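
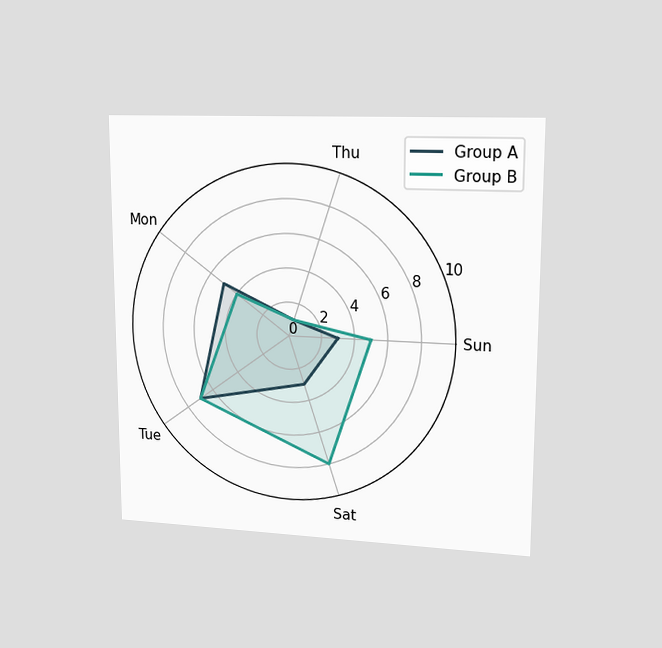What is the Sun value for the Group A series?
The chart is viewed slightly from the right. On the Sun axis, Group A reaches 3.

3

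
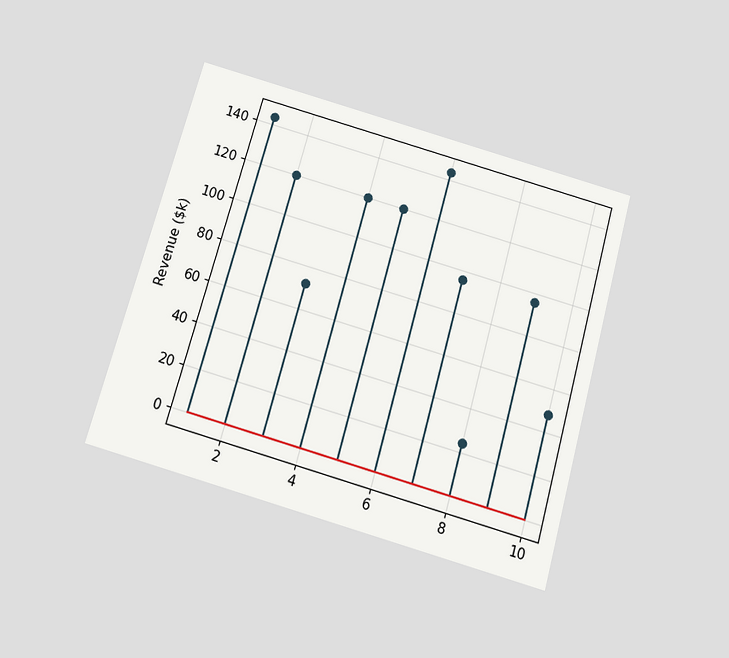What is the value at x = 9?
The chart is tilted about 16° clockwise and viewed slightly from below. The stem at x=9 reaches $96k.

$96k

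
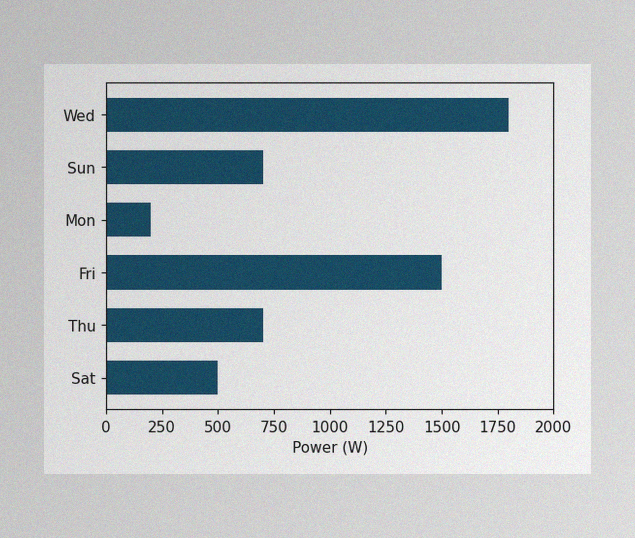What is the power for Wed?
1800W

The image has some photo noise and uneven lighting. Reading along the chart's x-axis, the Wed bar reaches 1800W.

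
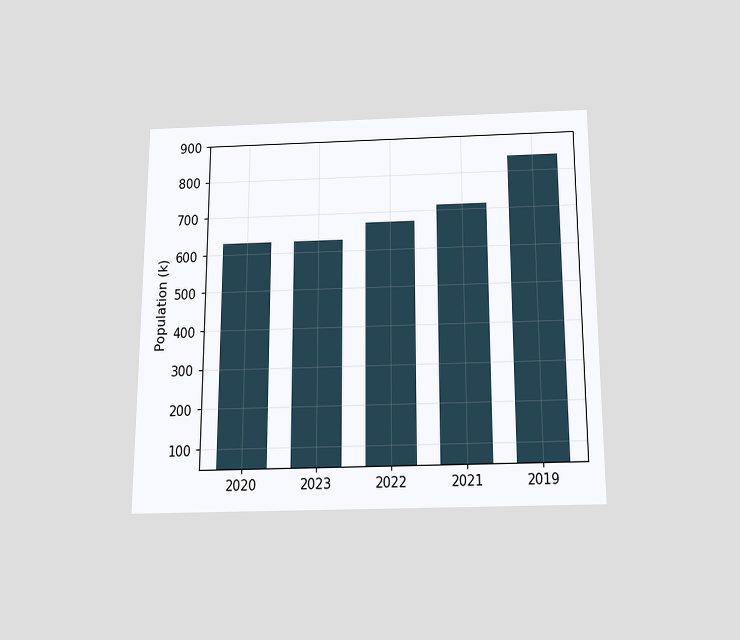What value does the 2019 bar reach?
The chart is viewed slightly from below. Reading along the chart's y-axis, the 2019 bar reaches 840k.

840k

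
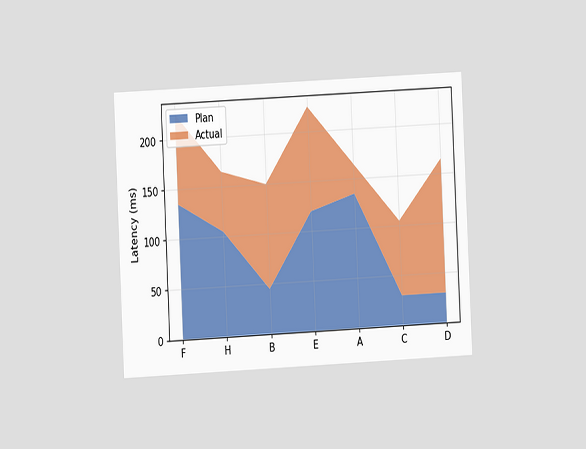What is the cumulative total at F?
225ms

The chart is tilted about 3° counter-clockwise and viewed at a slight angle. The stacked total at F reaches 225ms.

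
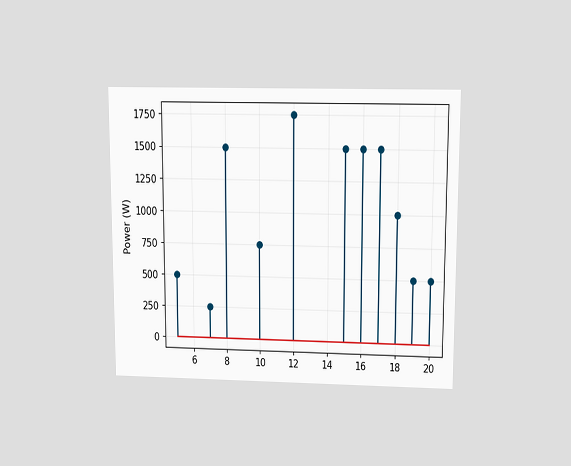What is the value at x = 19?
The chart is viewed slightly from above. The stem at x=19 reaches 500W.

500W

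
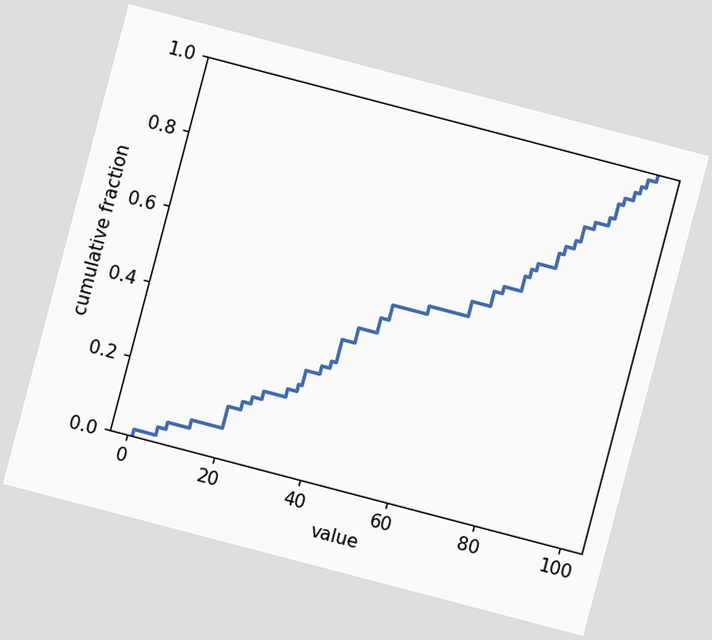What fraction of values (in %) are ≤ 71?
The chart is tilted about 15° clockwise. At x=71 the ECDF step is at 60%.

60%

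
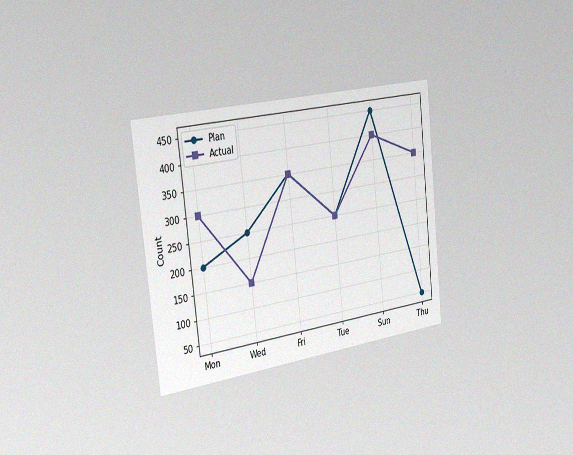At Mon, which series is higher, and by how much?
The chart is tilted about 6° counter-clockwise and viewed slightly from the left, with some photo noise. At Mon, Actual sits above the other line by 100.

Actual, by 100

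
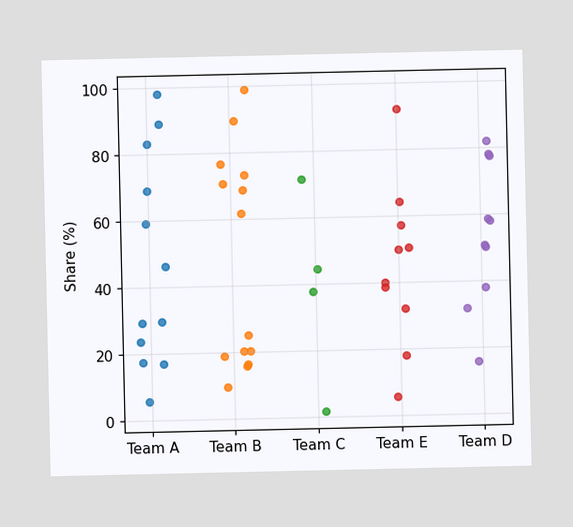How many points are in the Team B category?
14

Counting the markers in the Team B column gives 14.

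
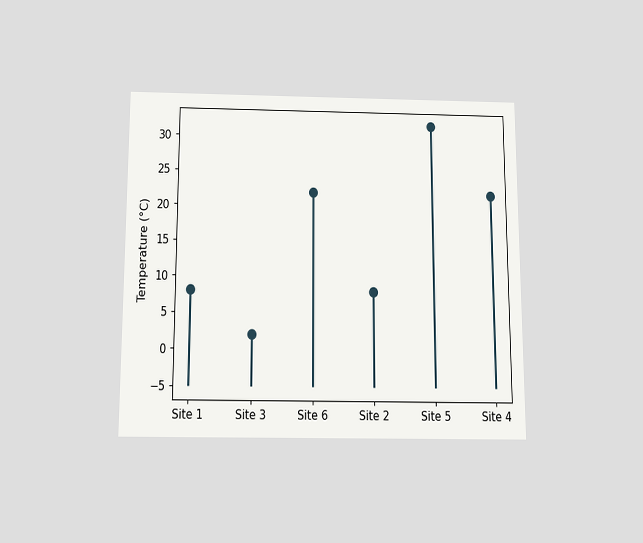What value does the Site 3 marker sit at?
2°C

The chart is viewed slightly from below. The Site 3 marker sits at 2°C.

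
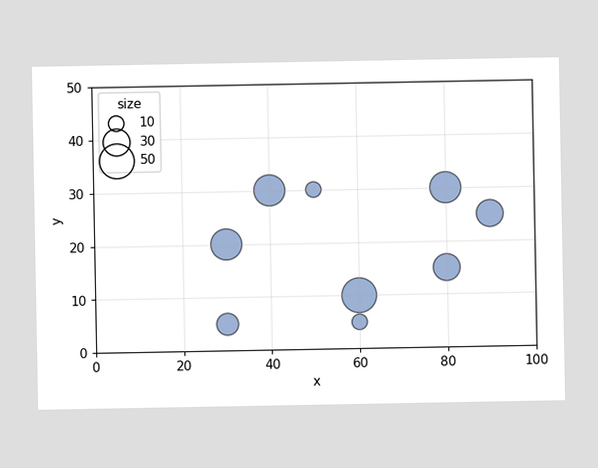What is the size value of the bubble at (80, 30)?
40

Matching the bubble at (80, 30) against the size legend gives 40.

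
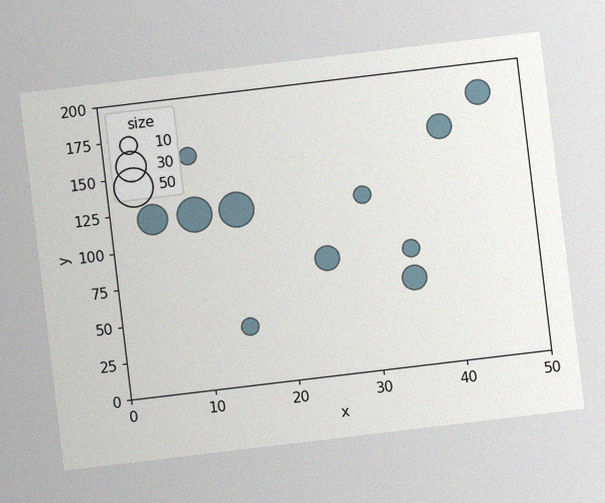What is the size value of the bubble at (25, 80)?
The chart is tilted about 7° counter-clockwise, with some photo noise. Matching the bubble at (25, 80) against the size legend gives 20.

20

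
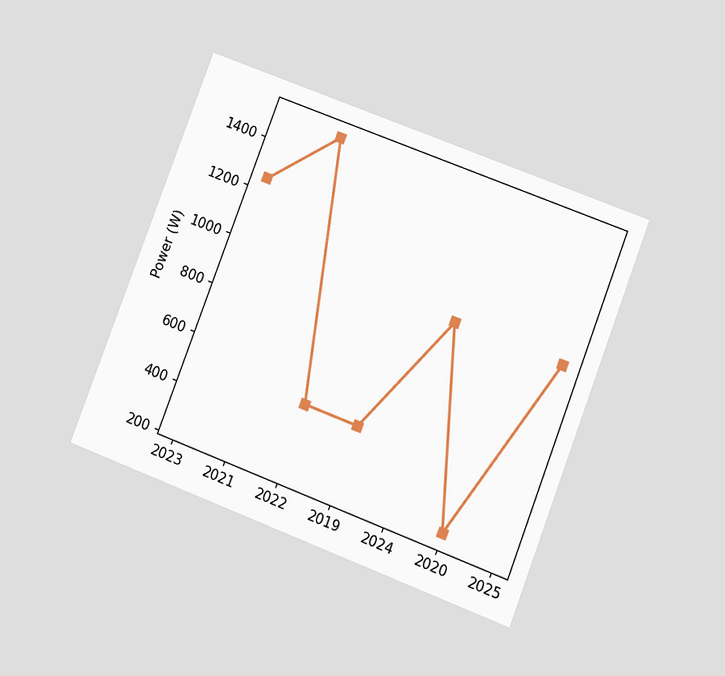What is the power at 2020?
250W

The chart is tilted about 21° clockwise and viewed at a slight angle. At 2020, the line is at 250W.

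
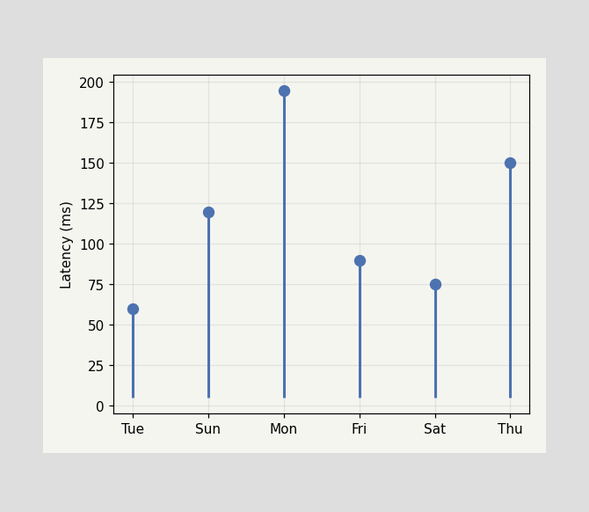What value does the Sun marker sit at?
The Sun marker sits at 120ms.

120ms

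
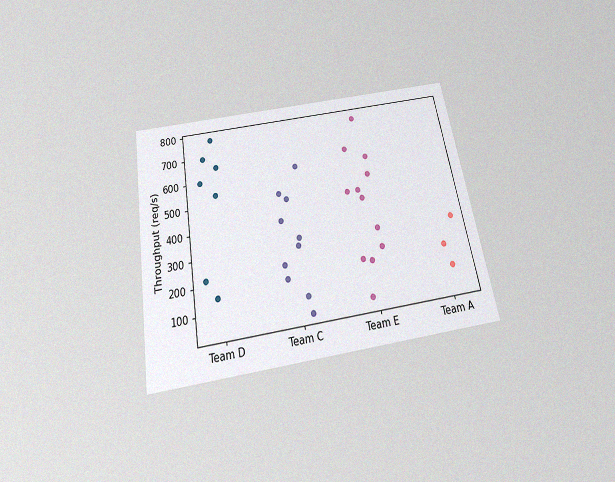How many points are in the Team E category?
12

The chart is tilted about 10° counter-clockwise and viewed slightly from below, with some photo noise. Counting the markers in the Team E column gives 12.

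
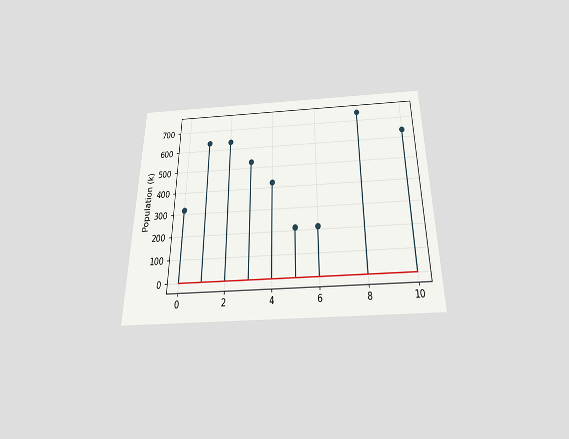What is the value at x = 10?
The chart is viewed slightly from below. The stem at x=10 reaches 636k.

636k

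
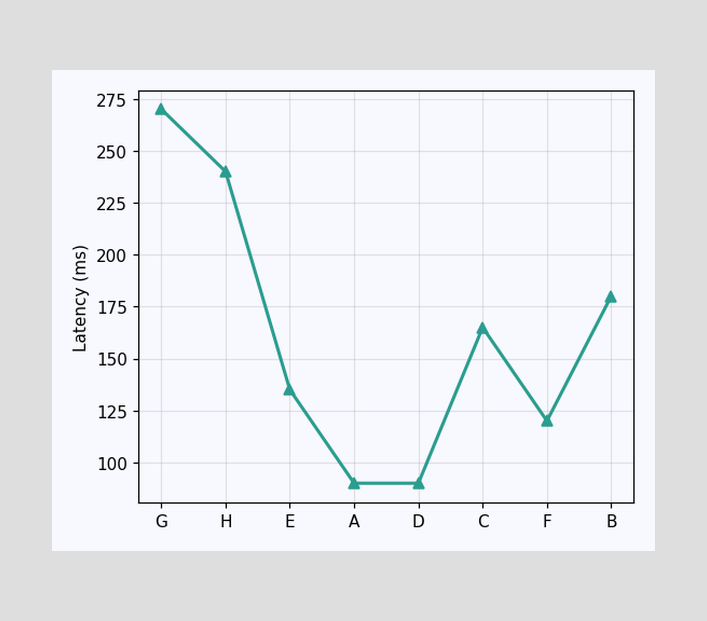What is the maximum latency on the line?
The highest point is at G, and reading across to the y-axis gives 270ms.

270ms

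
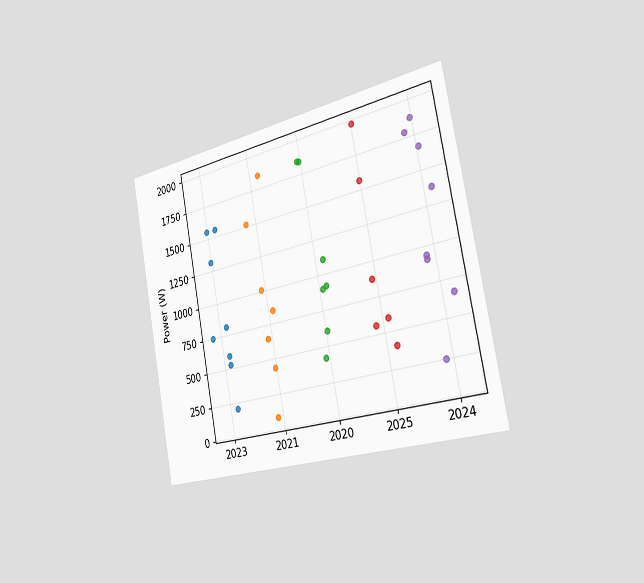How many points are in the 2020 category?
The chart is tilted about 11° counter-clockwise and viewed slightly from the right. Counting the markers in the 2020 column gives 7.

7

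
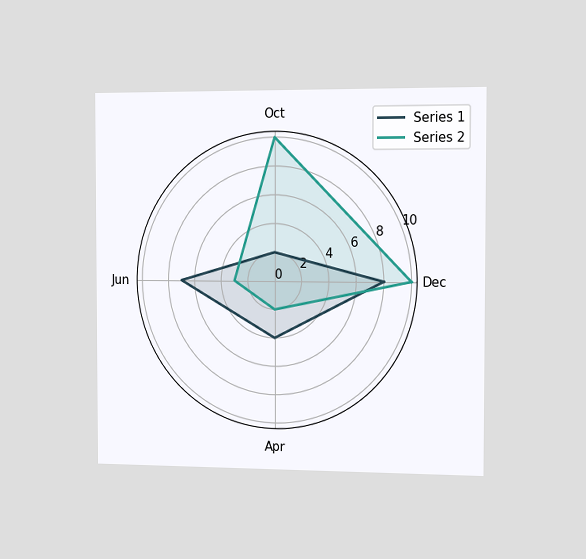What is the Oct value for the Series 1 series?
2

The chart is viewed slightly from the right. On the Oct axis, Series 1 reaches 2.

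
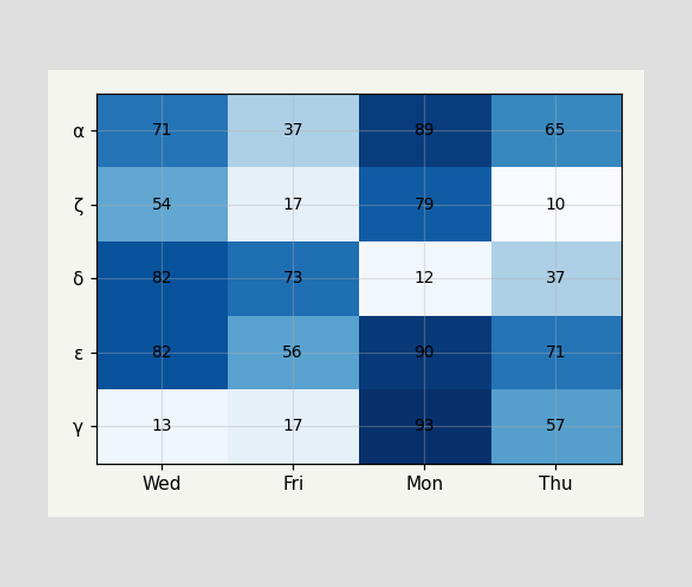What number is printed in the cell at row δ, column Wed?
82

The (δ, Wed) cell reads 82.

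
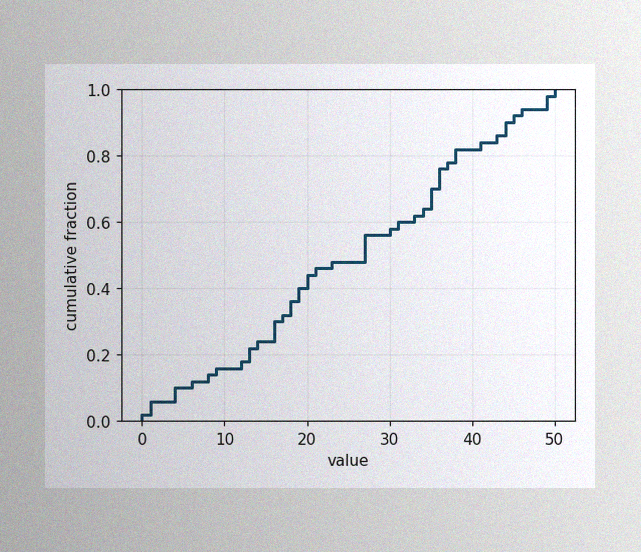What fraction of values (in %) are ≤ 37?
78%

The image has some photo noise and uneven lighting. At x=37 the ECDF step is at 78%.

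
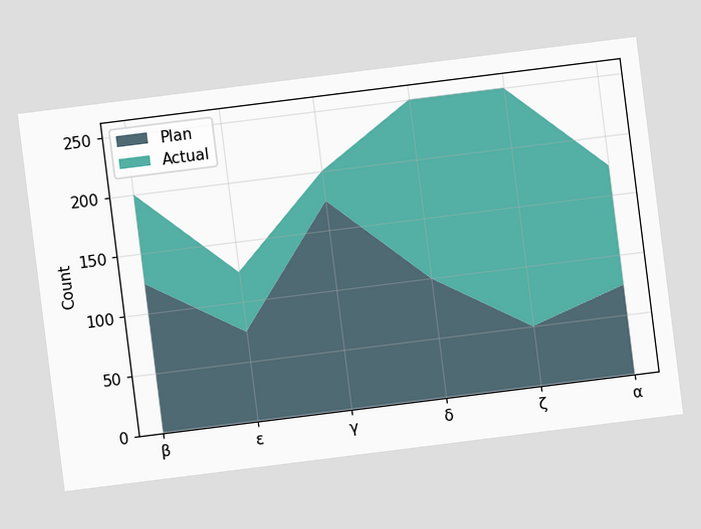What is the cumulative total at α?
The chart is tilted about 7° counter-clockwise. The stacked total at α reaches 175.

175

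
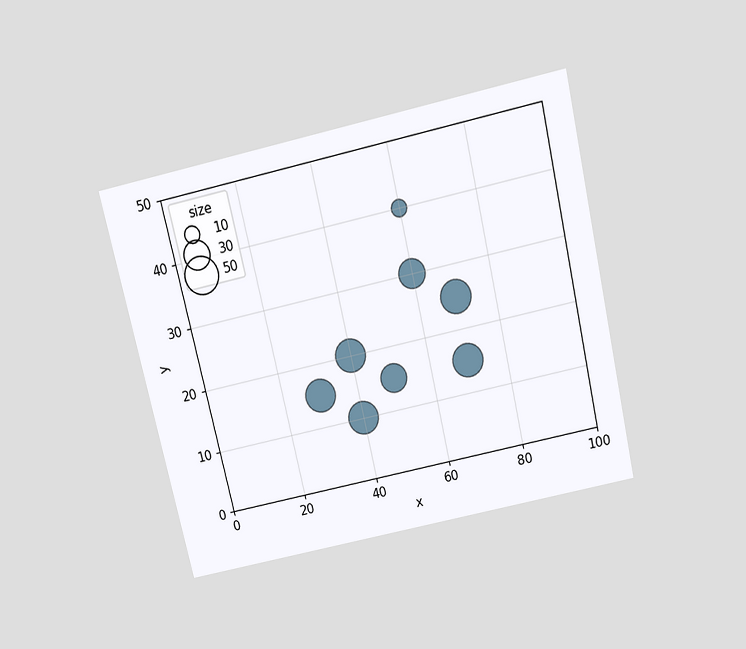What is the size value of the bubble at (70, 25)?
The chart is tilted about 13° counter-clockwise and viewed slightly from above. Matching the bubble at (70, 25) against the size legend gives 40.

40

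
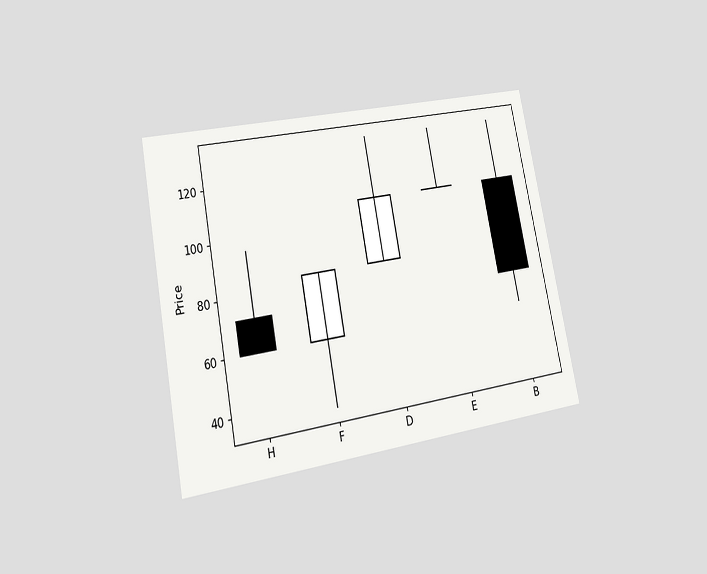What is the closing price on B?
72

The chart is tilted about 11° counter-clockwise and viewed at a slight angle. The B candle closes at 72.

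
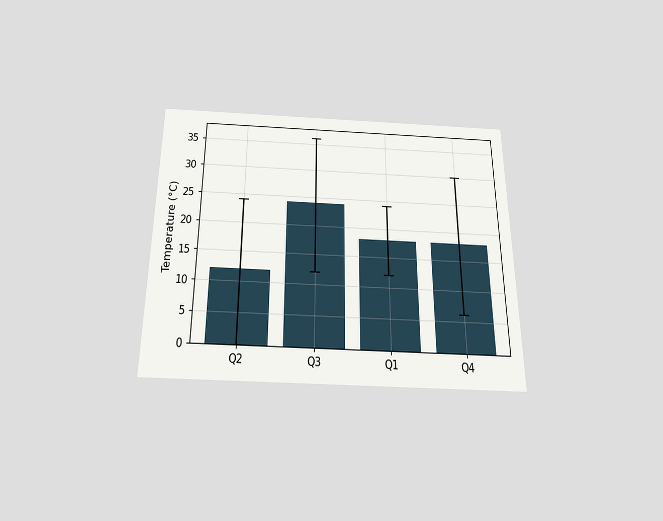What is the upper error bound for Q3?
36°C

The chart is viewed slightly from below. The Q3 bar's upper whisker reaches 36°C.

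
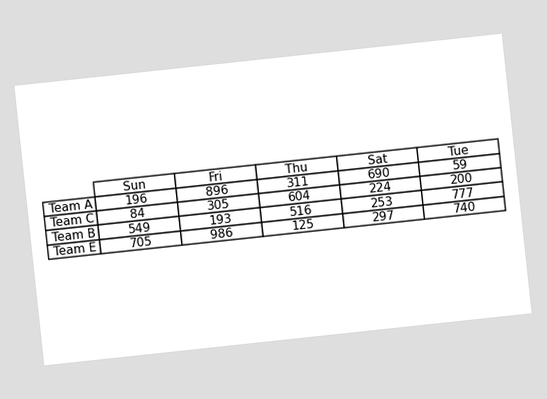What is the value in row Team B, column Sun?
549

The chart is tilted about 6° counter-clockwise. The (Team B, Sun) cell reads 549.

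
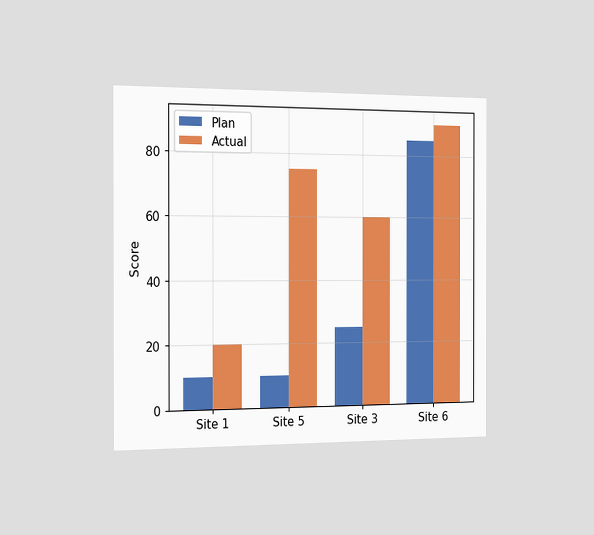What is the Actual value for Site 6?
The chart is viewed slightly from the left. The Actual bar at Site 6 reaches 90 on the y-axis.

90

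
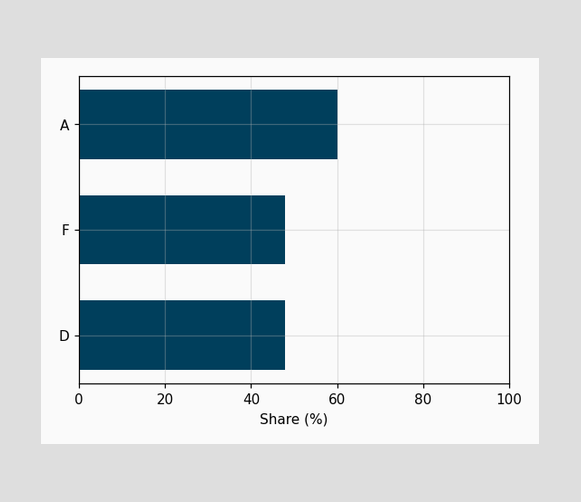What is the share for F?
Reading along the chart's x-axis, the F bar reaches 48%.

48%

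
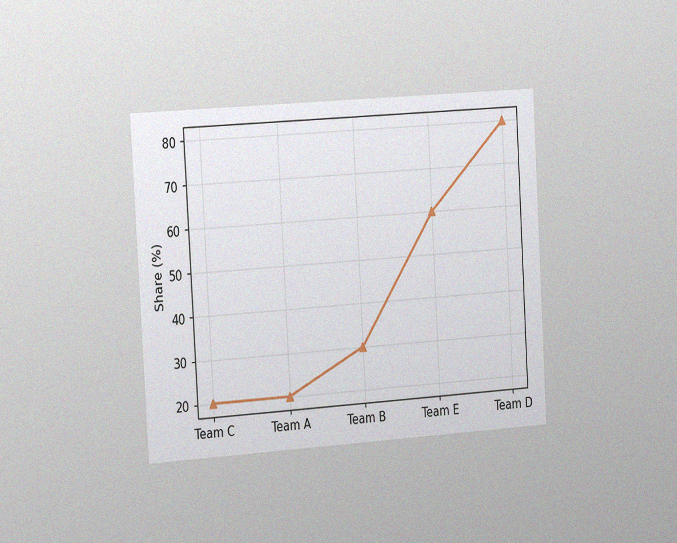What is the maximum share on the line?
80%

The chart is tilted about 3° counter-clockwise and viewed slightly from the left, with some photo noise. The highest point is at Team D, and reading across to the y-axis gives 80%.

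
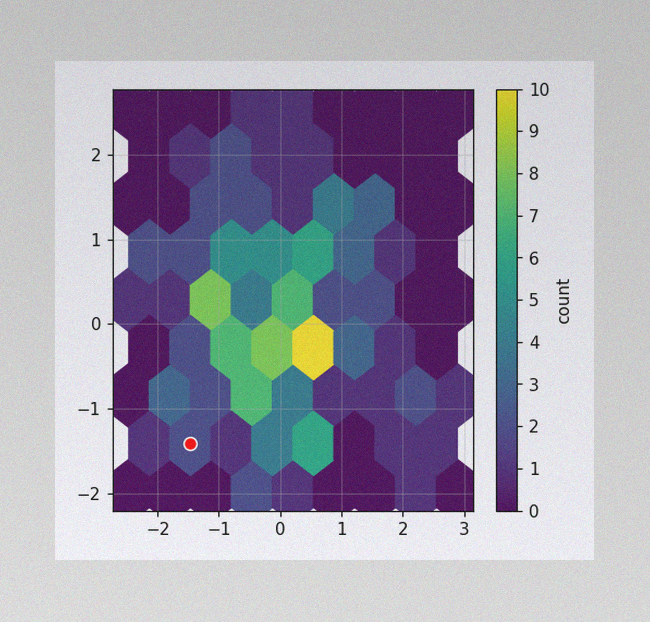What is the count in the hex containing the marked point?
The image has some photo noise and uneven lighting. The marked hex reads 2 on the colorbar.

2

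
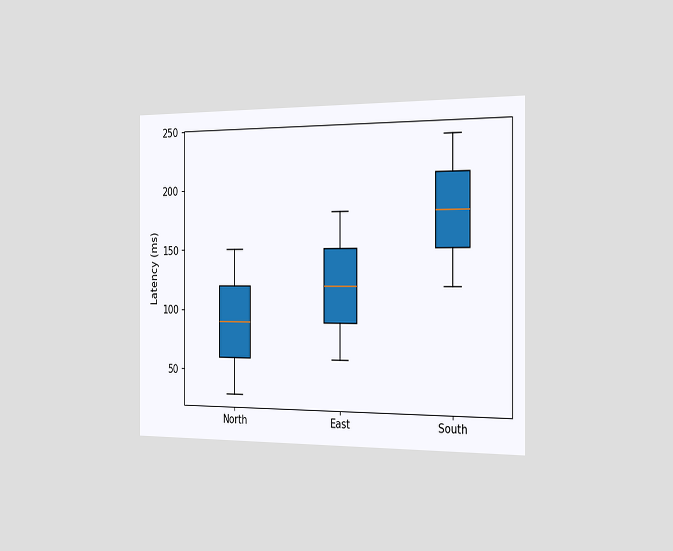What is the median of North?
90ms

The chart is viewed slightly from the right. The median line in the North box sits at 90ms.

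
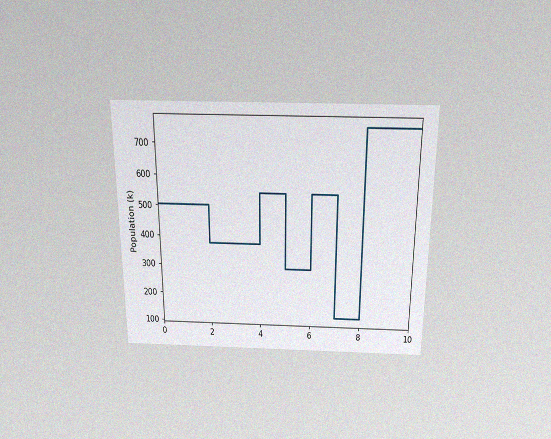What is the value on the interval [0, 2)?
504k

The chart is viewed slightly from above, with some photo noise. On [0, 2) the step sits at 504k.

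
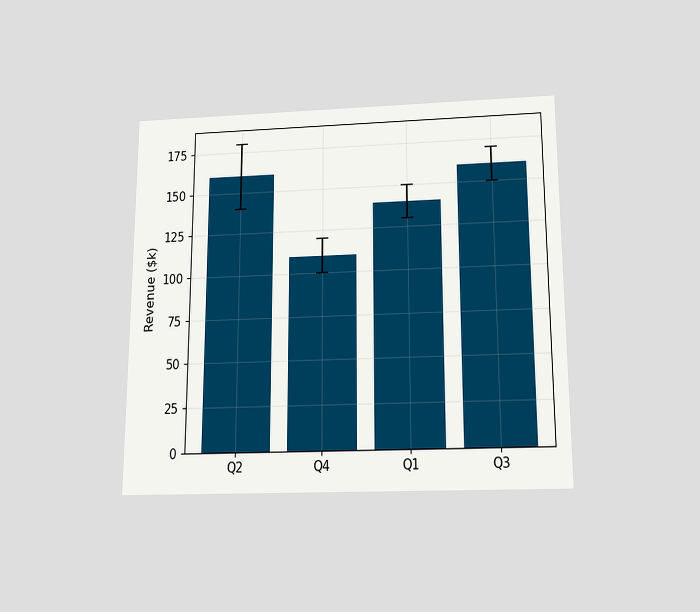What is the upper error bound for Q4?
The chart is viewed slightly from below. The Q4 bar's upper whisker reaches $120k.

$120k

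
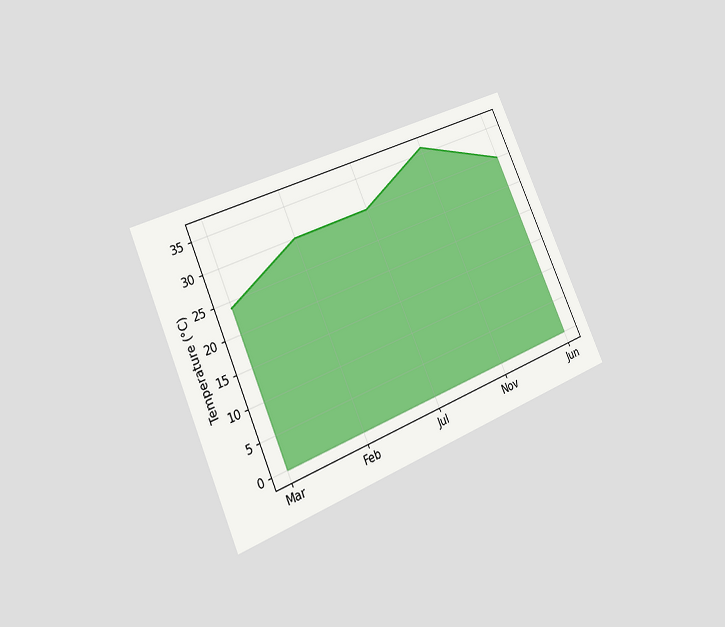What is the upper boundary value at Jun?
The chart is tilted about 24° counter-clockwise and viewed slightly from the left. At Jun the upper boundary is at 30°C.

30°C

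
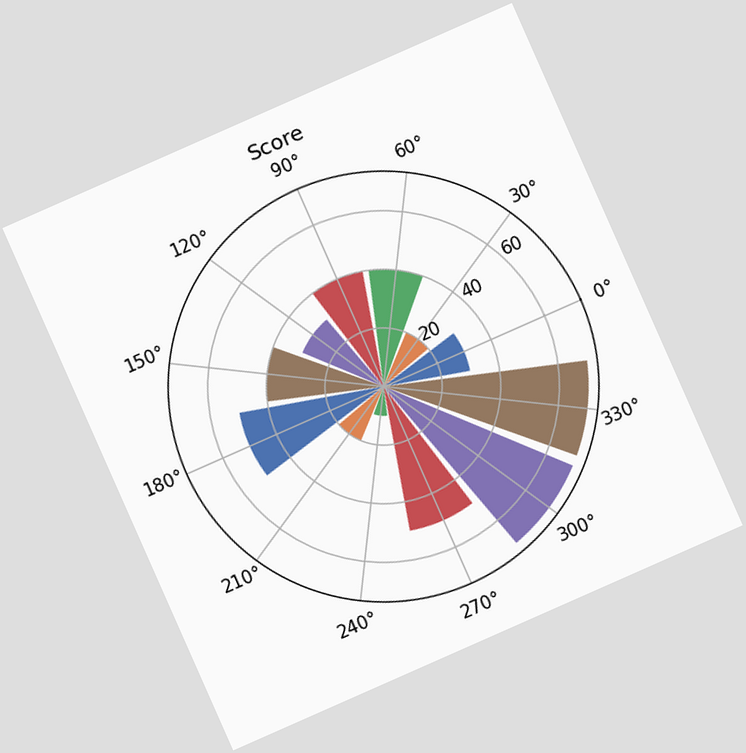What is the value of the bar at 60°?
40

The chart is tilted about 24° counter-clockwise. The bar at 60° reaches 40 on the radial axis.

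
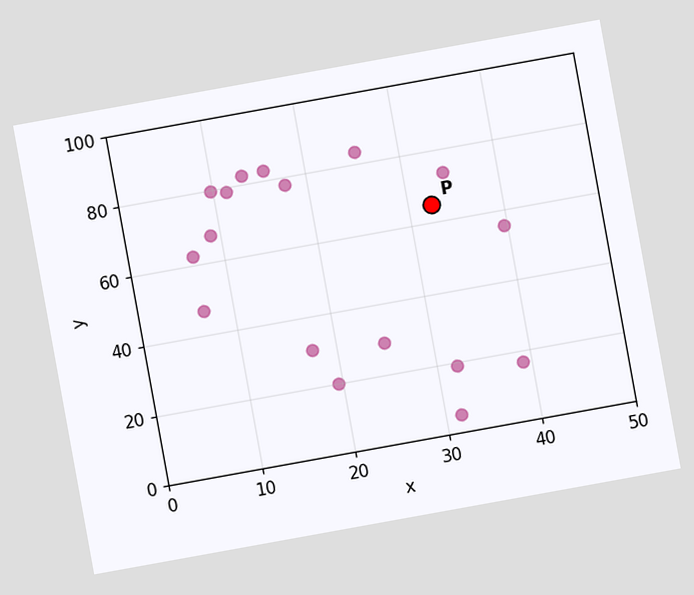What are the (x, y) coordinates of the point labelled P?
The chart is tilted about 10° counter-clockwise. Following the gridlines from P to each axis, P sits at (32.5, 65).

(32.5, 65)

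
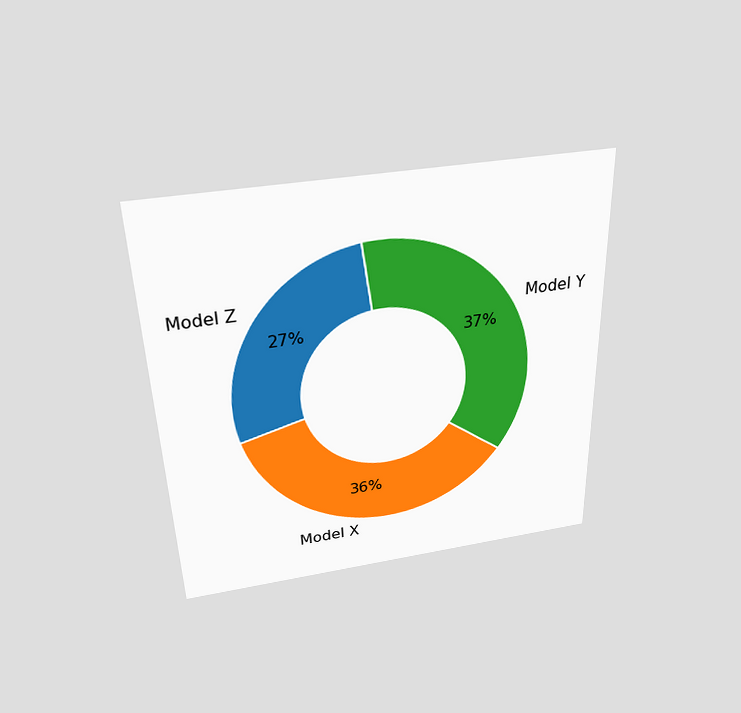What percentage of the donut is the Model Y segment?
The chart is viewed slightly from above. The Model Y segment takes up 37% of the ring.

37%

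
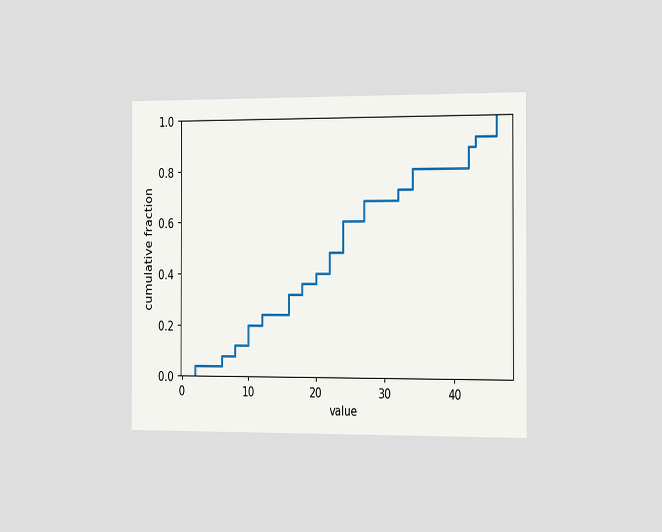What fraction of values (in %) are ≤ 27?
68%

The chart is viewed slightly from the right. At x=27 the ECDF step is at 68%.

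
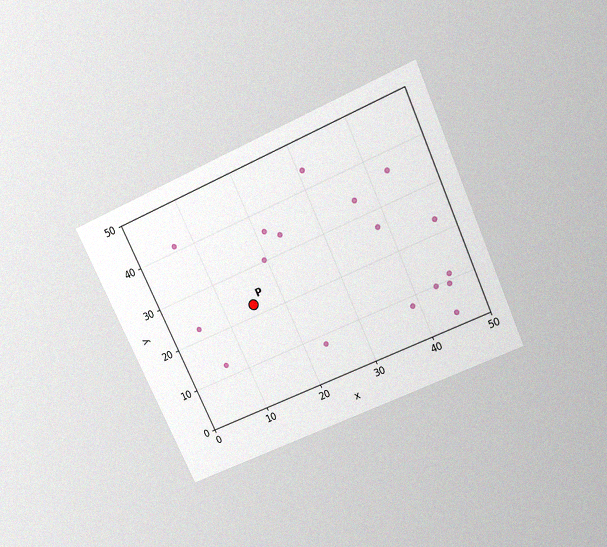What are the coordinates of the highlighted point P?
The chart is tilted about 25° counter-clockwise and viewed slightly from above, with some photo noise. Following the gridlines from P to each axis, P sits at (15, 22.5).

(15, 22.5)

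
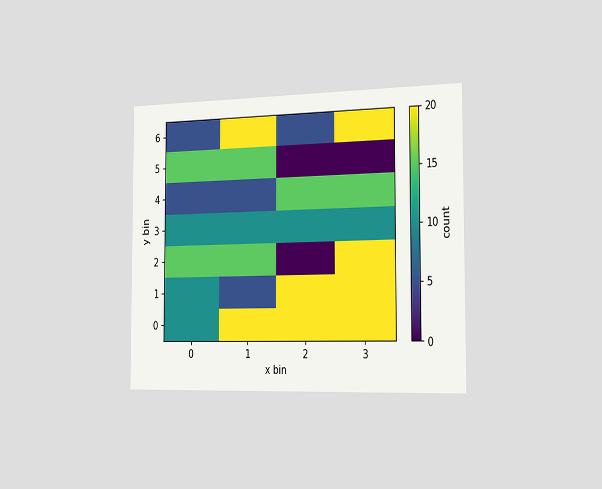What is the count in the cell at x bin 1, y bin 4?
5

The chart is viewed slightly from the right. Matching the cell (1, 4) against the colorbar gives 5.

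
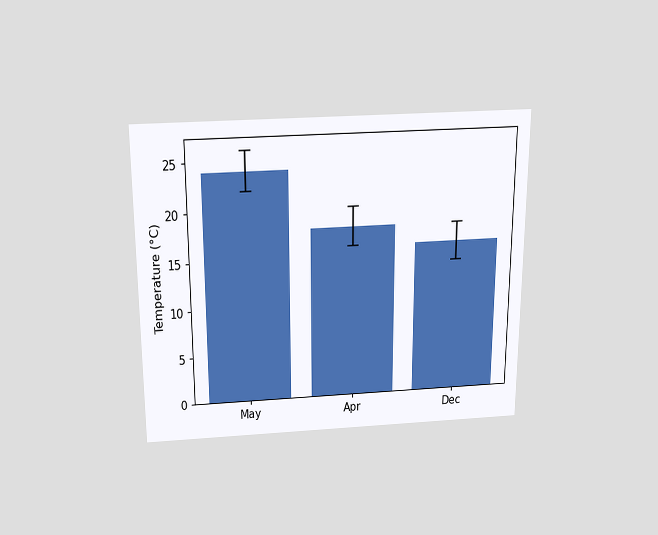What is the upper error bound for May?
26°C

The chart is viewed slightly from above. The May bar's upper whisker reaches 26°C.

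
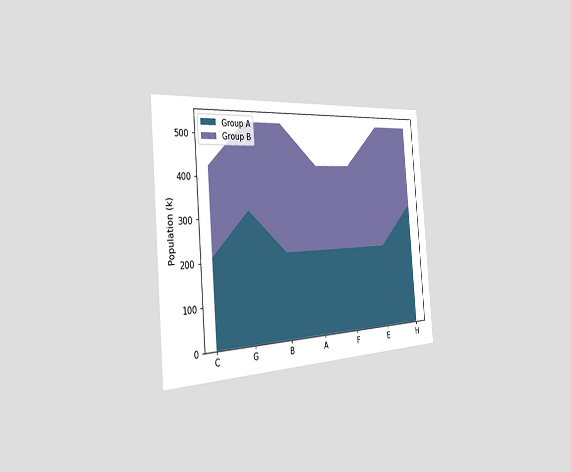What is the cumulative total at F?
The chart is tilted about 5° counter-clockwise and viewed slightly from the left. The stacked total at F reaches 424k.

424k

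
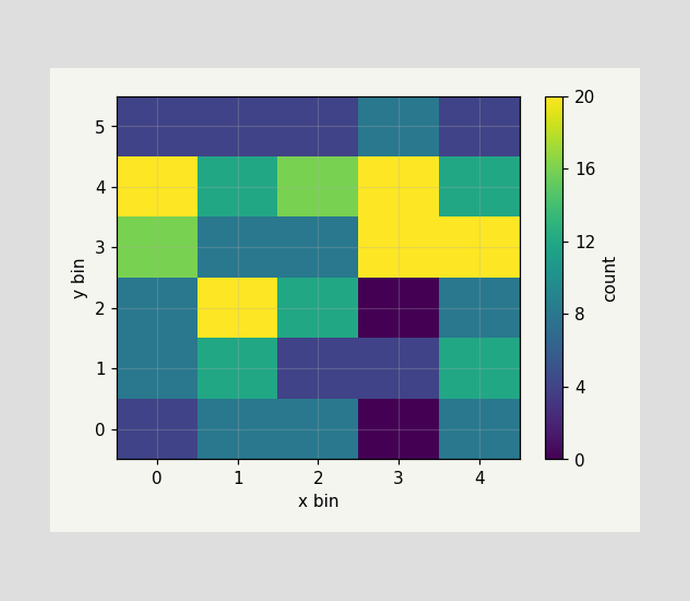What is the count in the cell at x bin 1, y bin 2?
Matching the cell (1, 2) against the colorbar gives 20.

20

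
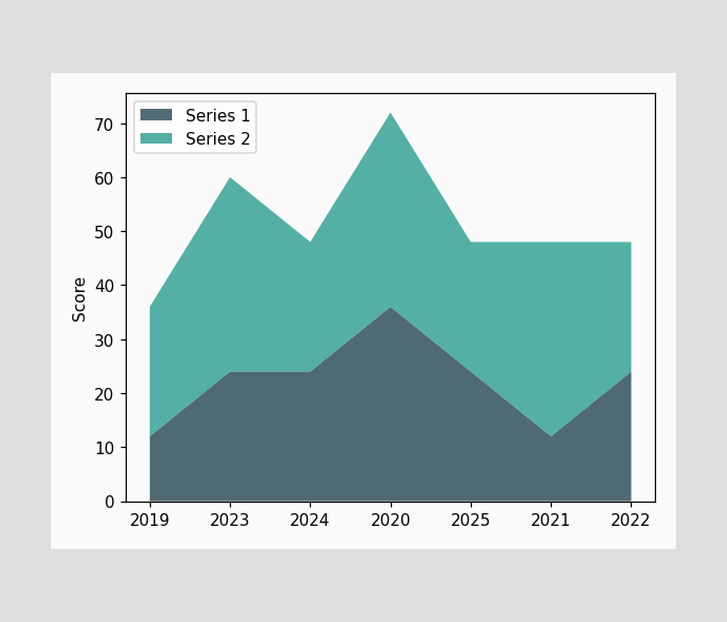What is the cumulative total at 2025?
The stacked total at 2025 reaches 48.

48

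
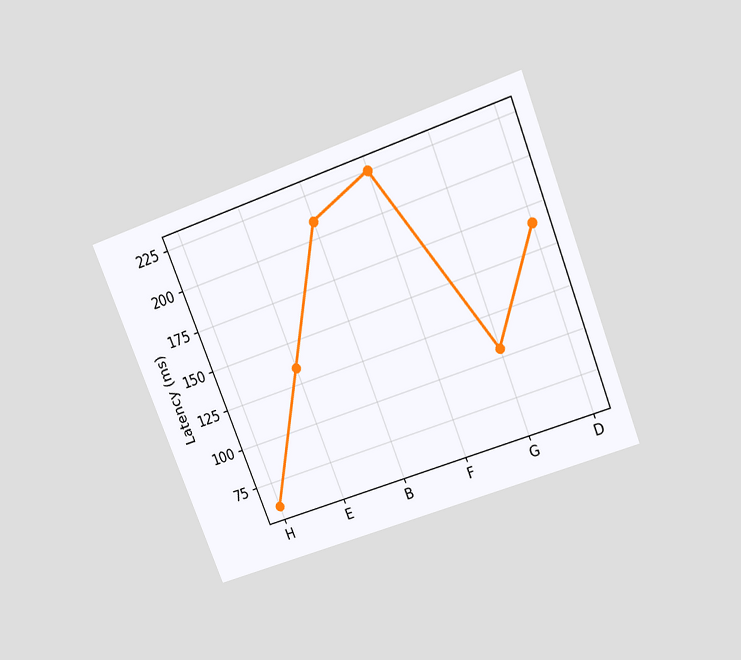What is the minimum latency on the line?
The chart is tilted about 21° counter-clockwise and viewed slightly from above. The lowest point is at H, and reading across to the y-axis gives 60ms.

60ms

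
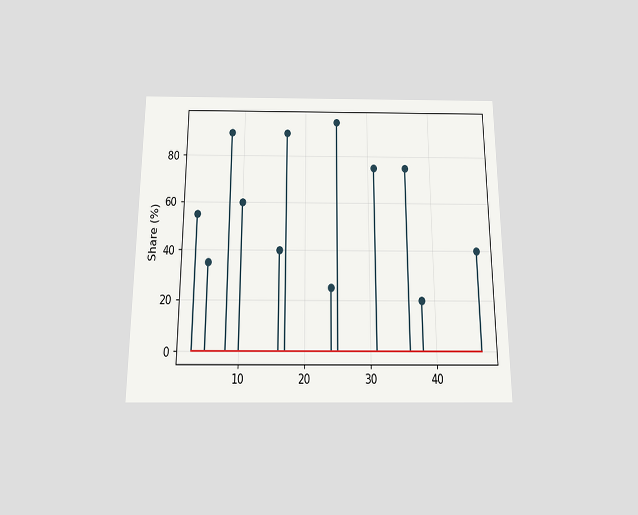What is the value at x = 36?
The chart is viewed slightly from below. The stem at x=36 reaches 75%.

75%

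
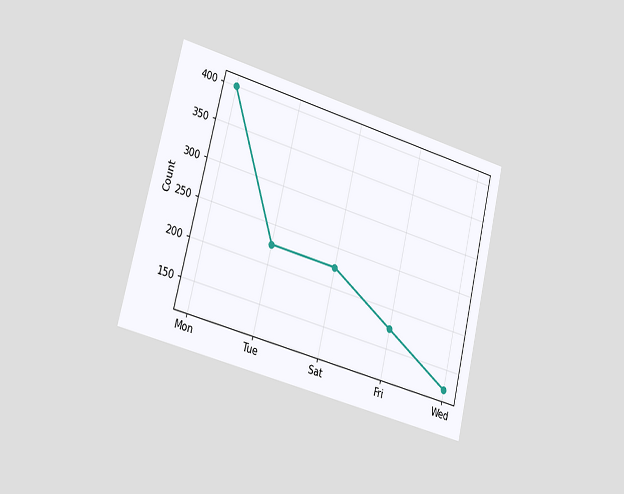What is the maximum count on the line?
The chart is tilted about 14° clockwise and viewed slightly from the left. The highest point is at Mon, and reading across to the y-axis gives 400.

400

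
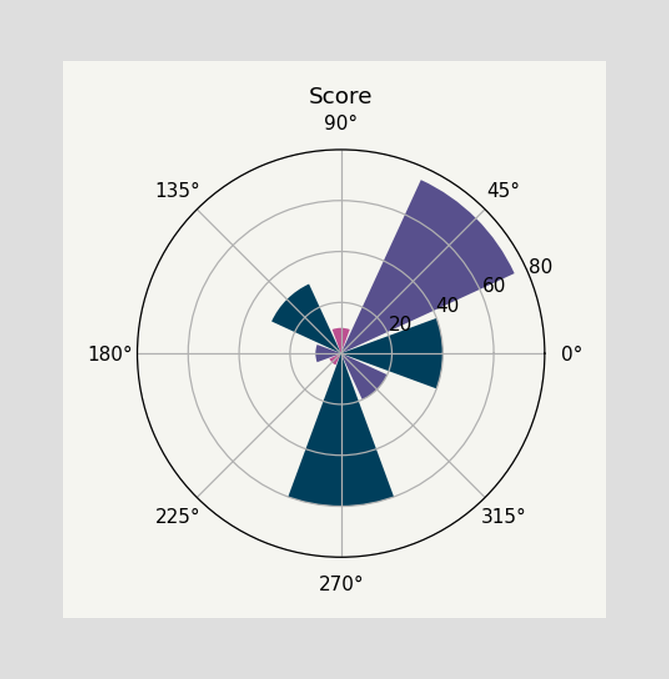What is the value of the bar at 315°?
The bar at 315° reaches 20 on the radial axis.

20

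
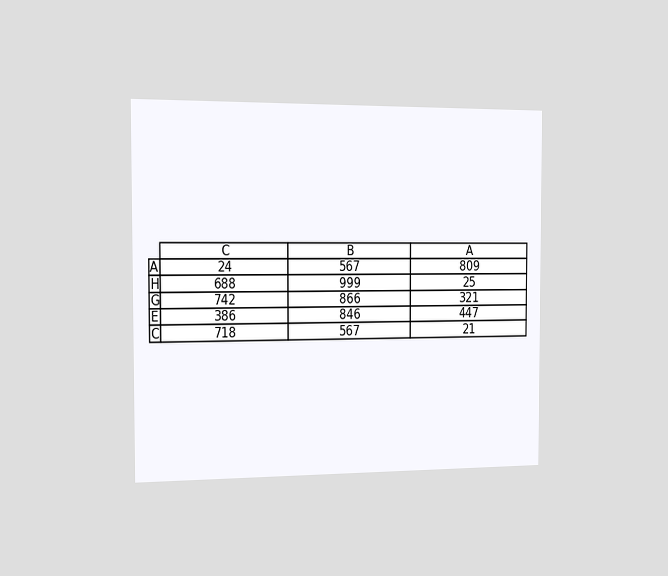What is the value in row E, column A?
The chart is viewed slightly from the left. The (E, A) cell reads 447.

447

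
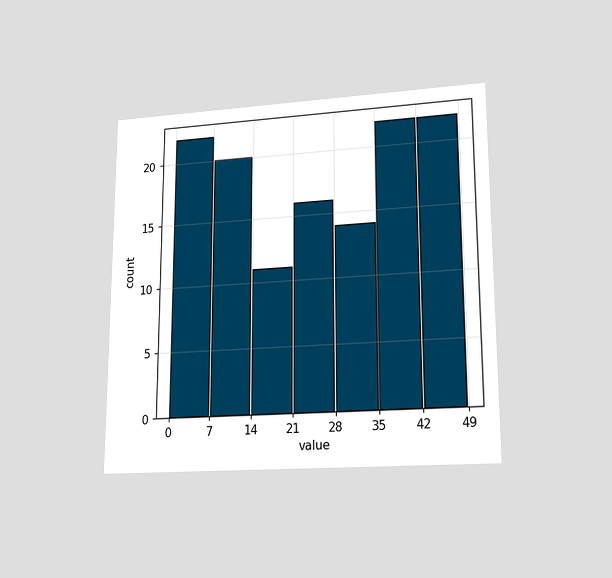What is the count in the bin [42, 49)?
The chart is viewed at a slight angle. The [42, 49) bin has height 22.

22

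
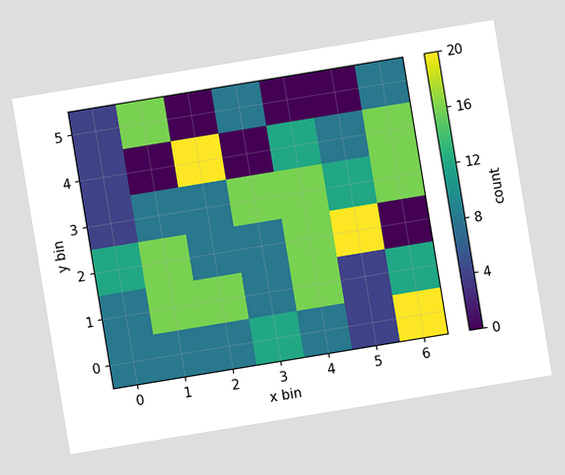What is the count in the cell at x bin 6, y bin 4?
The chart is tilted about 9° counter-clockwise. Matching the cell (6, 4) against the colorbar gives 16.

16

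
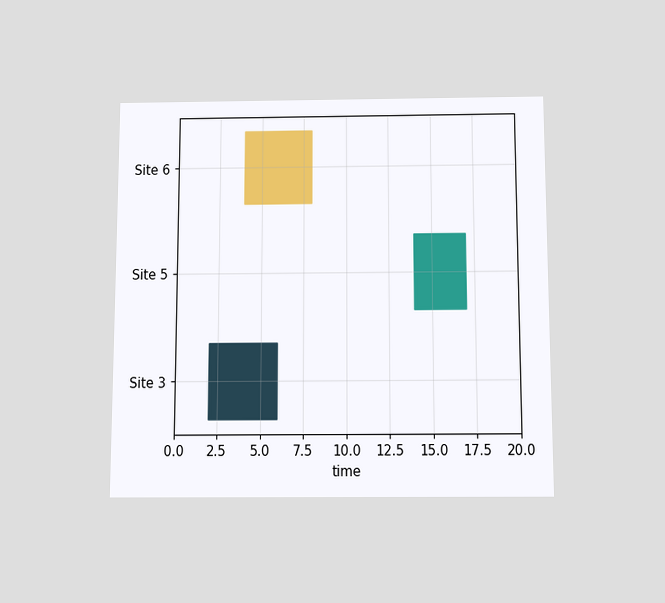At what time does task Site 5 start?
14

The chart is viewed slightly from below. The Site 5 bar begins at t=14.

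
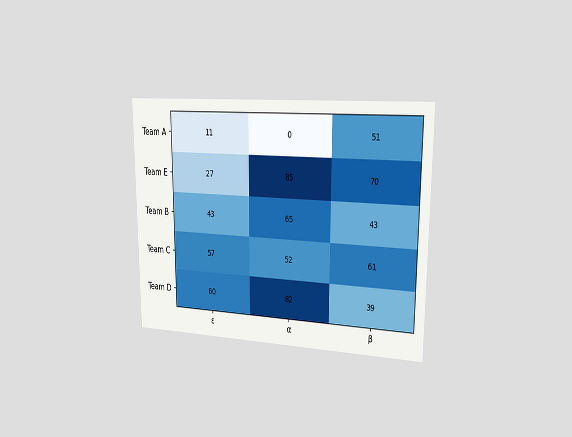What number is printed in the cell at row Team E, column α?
The chart is viewed slightly from the right. The (Team E, α) cell reads 85.

85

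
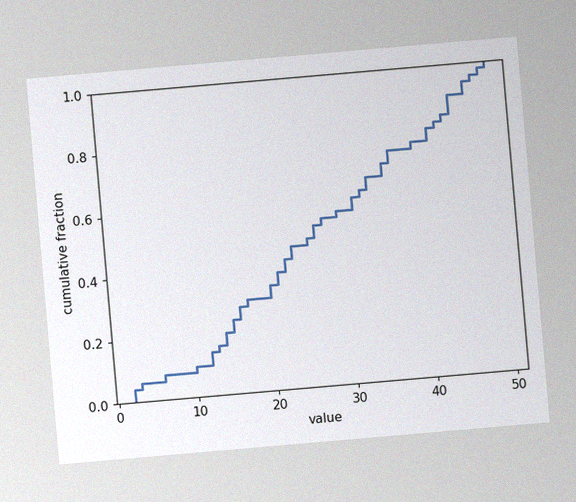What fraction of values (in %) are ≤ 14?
20%

The chart is tilted about 5° counter-clockwise, with some photo noise. At x=14 the ECDF step is at 20%.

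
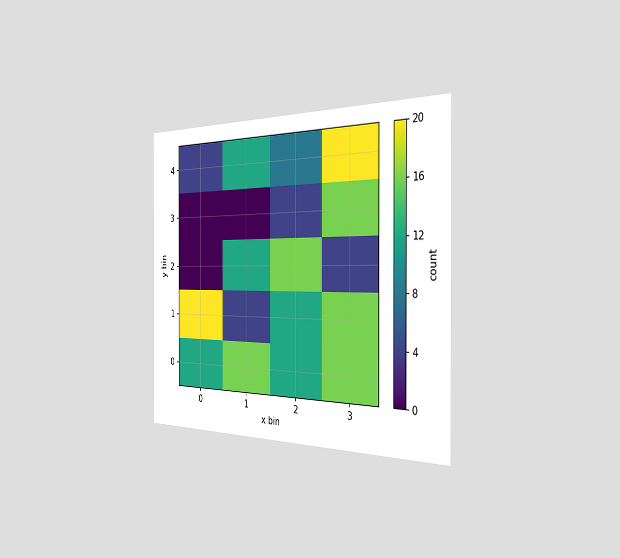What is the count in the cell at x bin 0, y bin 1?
20

The chart is viewed slightly from the right. Matching the cell (0, 1) against the colorbar gives 20.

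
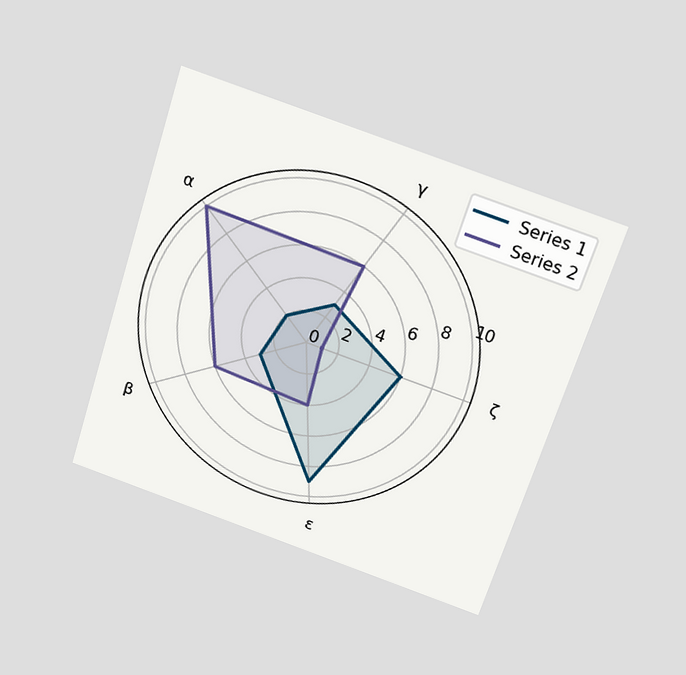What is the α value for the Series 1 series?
2

The chart is tilted about 17° clockwise and viewed slightly from above. On the α axis, Series 1 reaches 2.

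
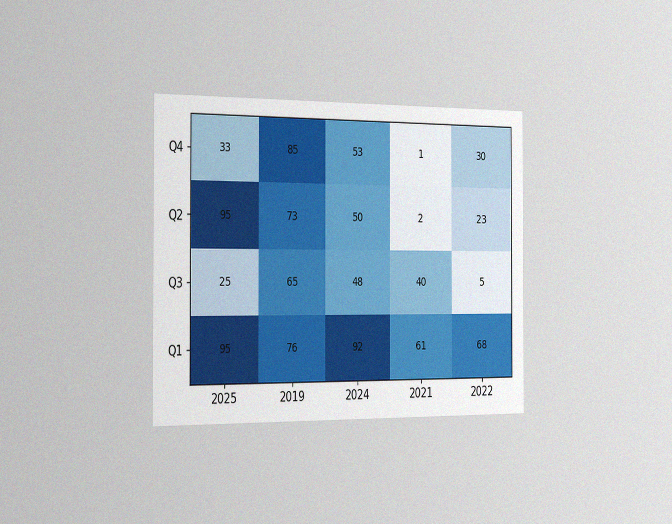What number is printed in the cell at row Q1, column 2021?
The chart is viewed slightly from the left, with some photo noise. The (Q1, 2021) cell reads 61.

61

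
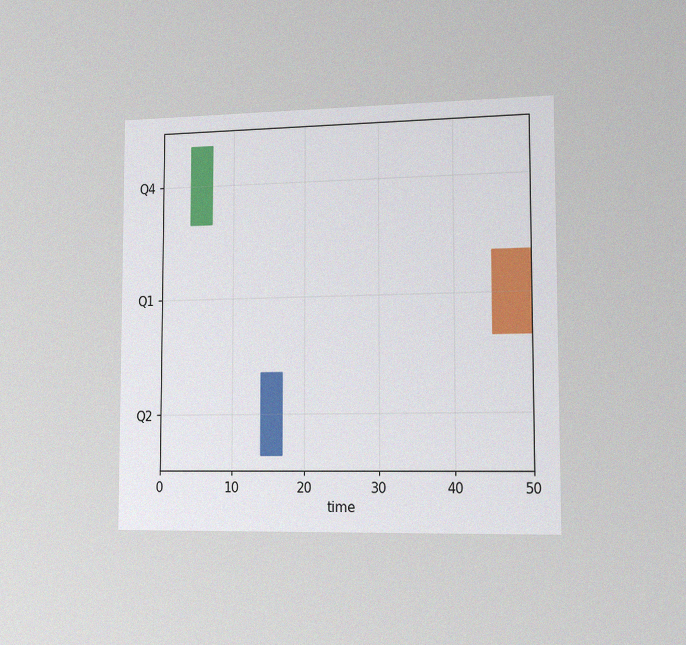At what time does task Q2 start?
The chart is viewed slightly from the right, with some photo noise. The Q2 bar begins at t=14.

14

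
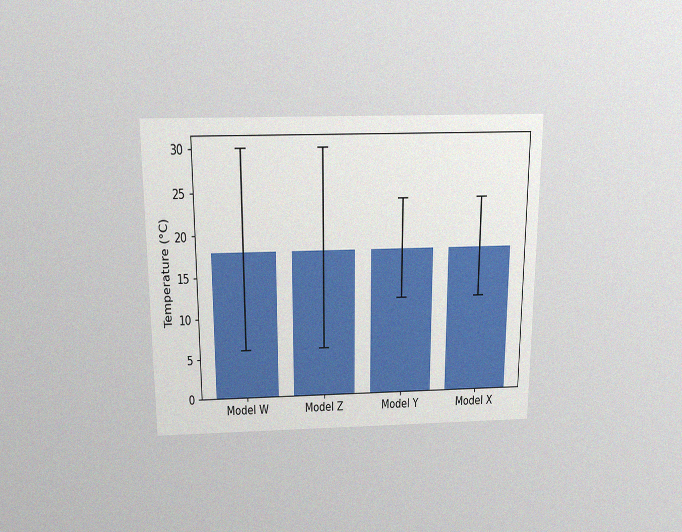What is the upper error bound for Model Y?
The chart is viewed slightly from above, with some photo noise. The Model Y bar's upper whisker reaches 24°C.

24°C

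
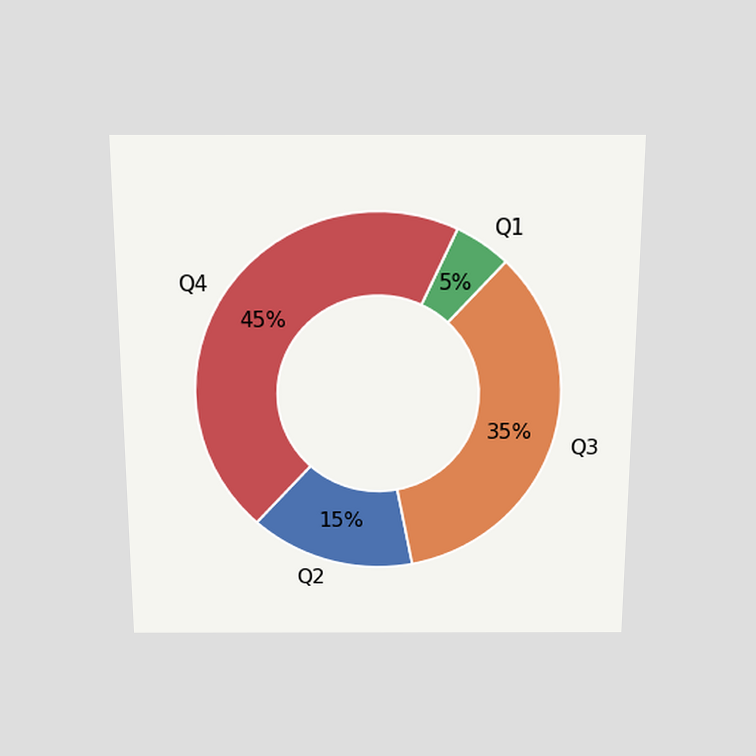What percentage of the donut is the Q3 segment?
35%

The chart is viewed slightly from above. The Q3 segment takes up 35% of the ring.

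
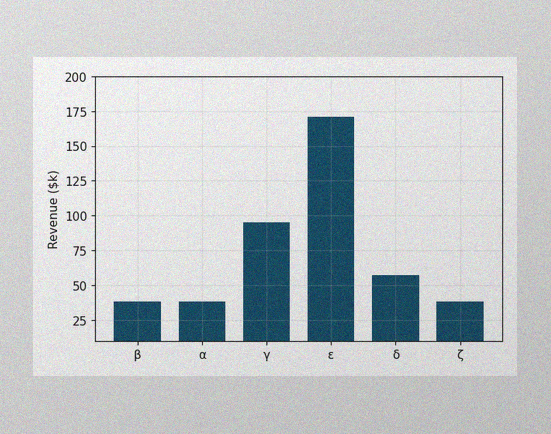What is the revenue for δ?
The image has some photo noise and uneven lighting. Reading along the chart's y-axis, the δ bar reaches $57k.

$57k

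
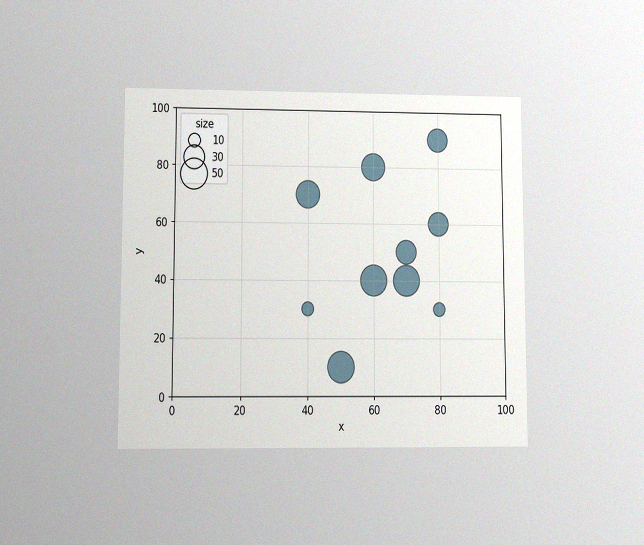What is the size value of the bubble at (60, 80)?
40

The chart is viewed at a slight angle, with some photo noise. Matching the bubble at (60, 80) against the size legend gives 40.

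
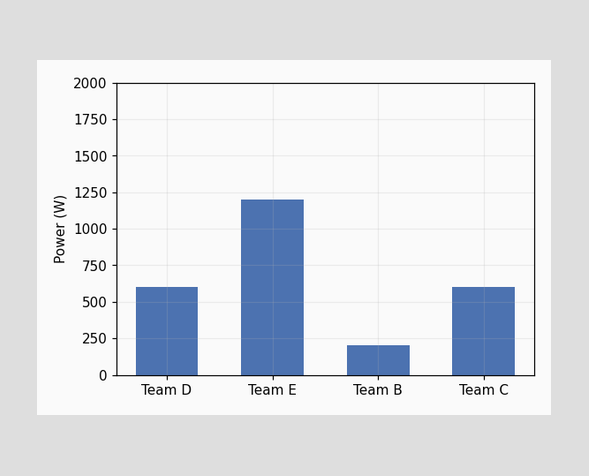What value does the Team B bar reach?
200W

Reading along the chart's y-axis, the Team B bar reaches 200W.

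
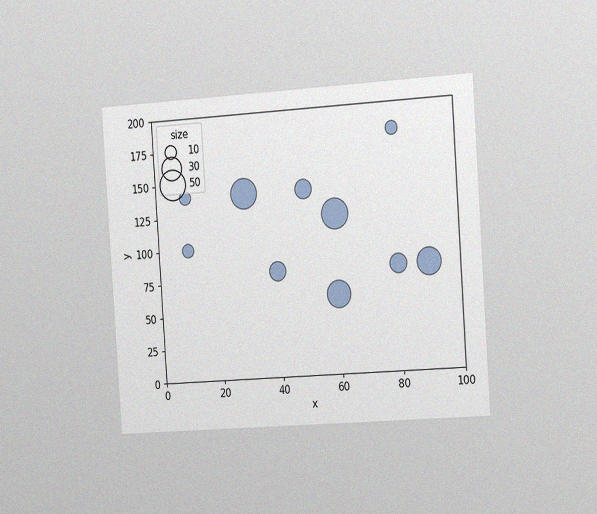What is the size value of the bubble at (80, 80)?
20

The chart is tilted about 4° counter-clockwise and viewed slightly from the right, with some photo noise. Matching the bubble at (80, 80) against the size legend gives 20.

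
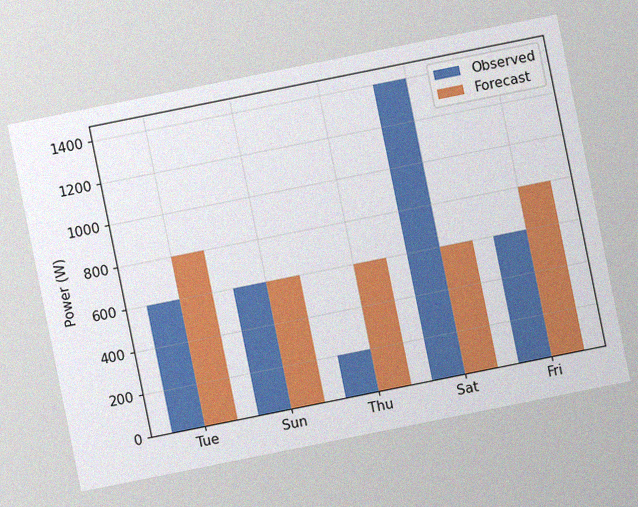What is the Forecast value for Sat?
The chart is tilted about 11° counter-clockwise, with some photo noise. The Forecast bar at Sat reaches 600W on the y-axis.

600W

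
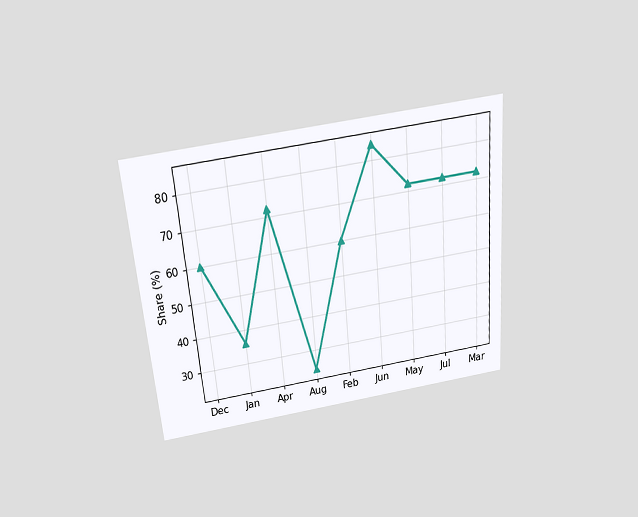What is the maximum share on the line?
84%

The chart is tilted about 5° counter-clockwise and viewed slightly from above. The highest point is at Jun, and reading across to the y-axis gives 84%.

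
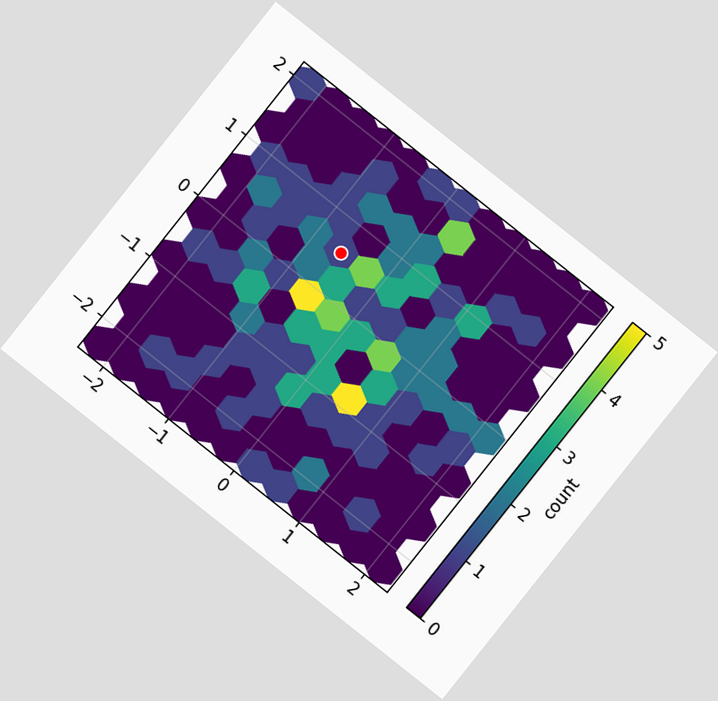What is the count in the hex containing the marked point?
The chart is tilted about 38° clockwise. The marked hex reads 1 on the colorbar.

1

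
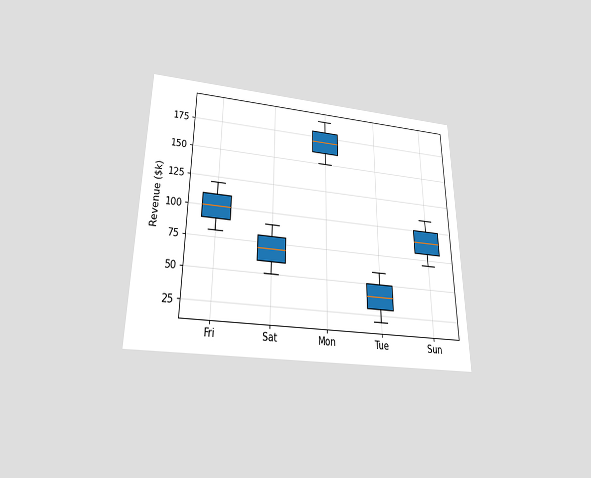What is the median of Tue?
$40k

The chart is viewed slightly from below. The median line in the Tue box sits at $40k.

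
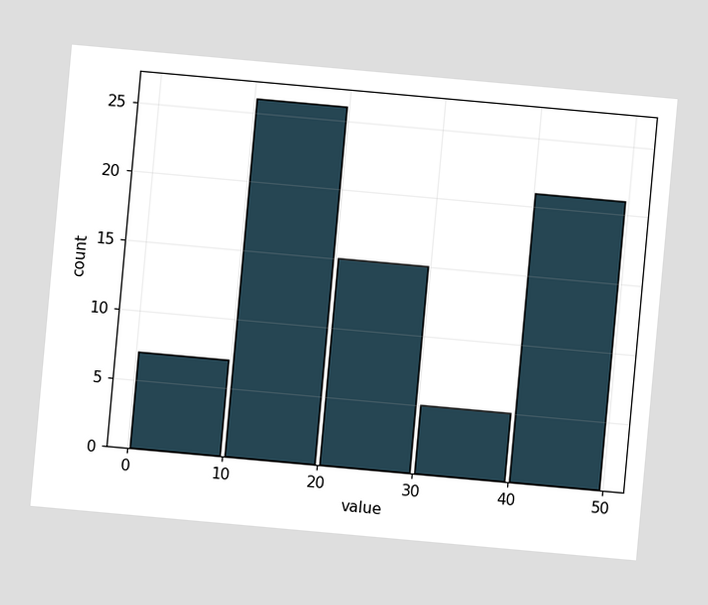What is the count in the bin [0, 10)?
7

The chart is tilted about 5° clockwise. The [0, 10) bin has height 7.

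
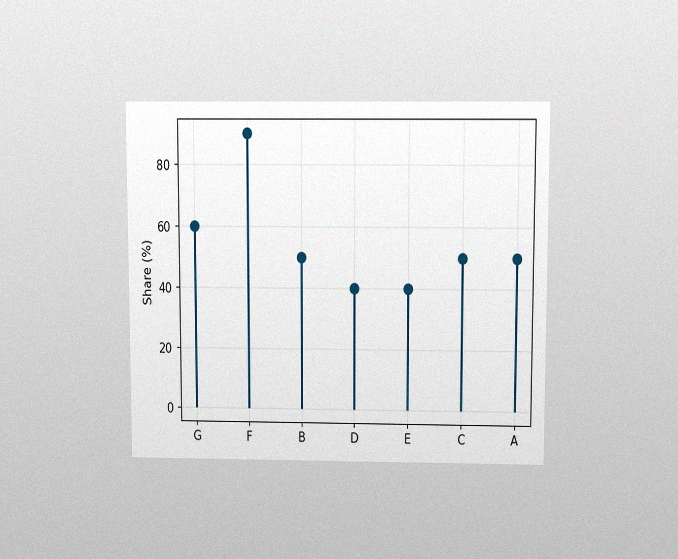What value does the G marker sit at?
The chart is viewed slightly from above, with some photo noise. The G marker sits at 60%.

60%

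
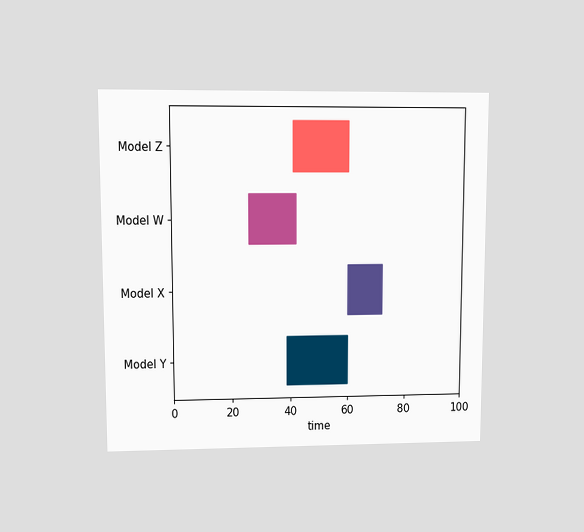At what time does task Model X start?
The chart is viewed at a slight angle. The Model X bar begins at t=60.

60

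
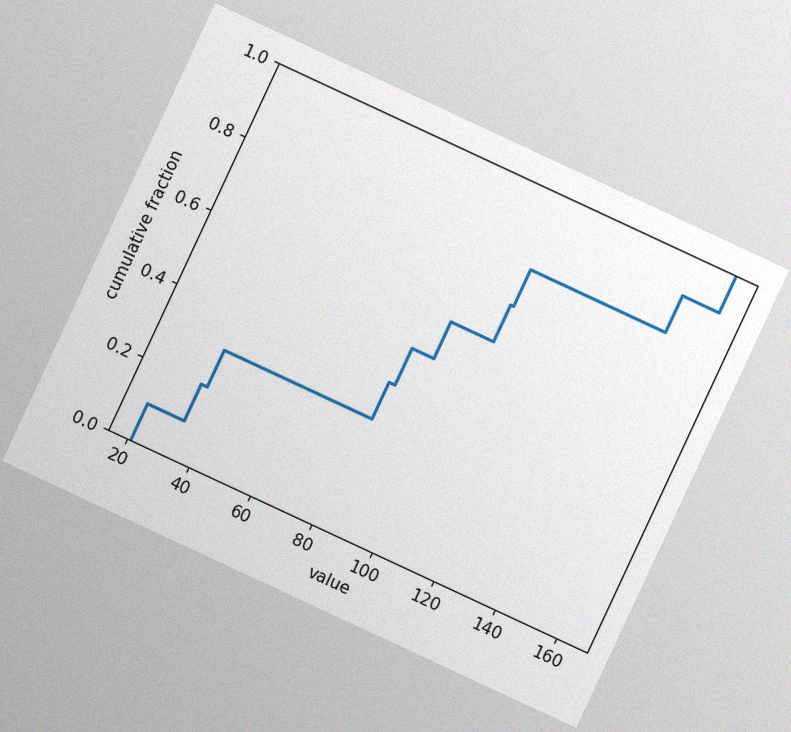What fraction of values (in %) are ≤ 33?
The chart is tilted about 25° clockwise, with some photo noise. At x=33 the ECDF step is at 20%.

20%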